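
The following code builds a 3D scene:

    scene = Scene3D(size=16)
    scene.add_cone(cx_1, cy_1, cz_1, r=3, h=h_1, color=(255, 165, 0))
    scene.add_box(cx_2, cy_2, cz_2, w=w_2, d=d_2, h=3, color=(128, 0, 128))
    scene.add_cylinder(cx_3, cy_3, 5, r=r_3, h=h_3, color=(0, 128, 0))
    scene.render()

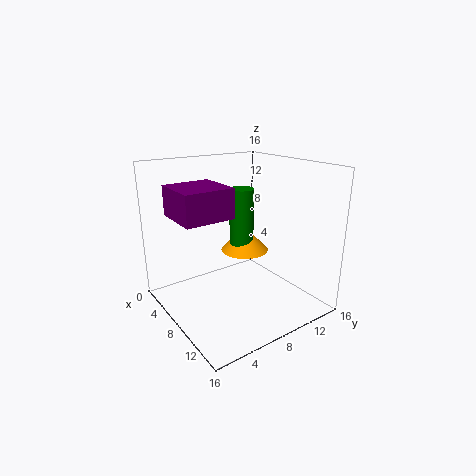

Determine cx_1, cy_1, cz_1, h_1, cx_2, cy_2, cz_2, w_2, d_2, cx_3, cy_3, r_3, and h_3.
cx_1 = 4.5, cy_1 = 11.5, cz_1 = 4.5, h_1 = 3, cx_2 = 6, cy_2 = 0.5, cz_2 = 11.5, w_2 = 5, d_2 = 5, cx_3 = 4.5, cy_3 = 11, r_3 = 1.5, h_3 = 7.5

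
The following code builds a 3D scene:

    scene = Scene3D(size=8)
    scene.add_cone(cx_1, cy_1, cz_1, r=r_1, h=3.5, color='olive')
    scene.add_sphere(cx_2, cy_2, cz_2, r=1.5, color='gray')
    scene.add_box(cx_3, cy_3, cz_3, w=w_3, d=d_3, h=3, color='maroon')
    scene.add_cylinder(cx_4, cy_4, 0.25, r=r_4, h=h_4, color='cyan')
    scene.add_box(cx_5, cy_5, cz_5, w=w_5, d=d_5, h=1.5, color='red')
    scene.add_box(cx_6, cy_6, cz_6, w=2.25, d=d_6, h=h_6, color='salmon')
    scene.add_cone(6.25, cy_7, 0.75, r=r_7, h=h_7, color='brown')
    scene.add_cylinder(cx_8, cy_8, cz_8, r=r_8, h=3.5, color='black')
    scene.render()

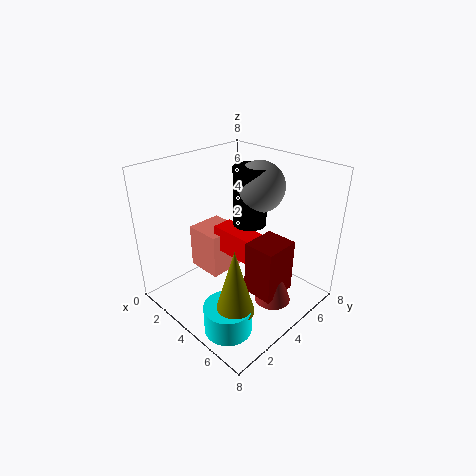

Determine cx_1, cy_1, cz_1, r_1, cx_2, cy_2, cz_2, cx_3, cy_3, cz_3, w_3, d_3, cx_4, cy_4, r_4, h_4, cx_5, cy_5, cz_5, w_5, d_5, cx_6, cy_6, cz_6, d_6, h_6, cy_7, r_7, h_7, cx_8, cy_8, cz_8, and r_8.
cx_1 = 6, cy_1 = 1.75, cz_1 = 1.5, r_1 = 1, cx_2 = 3.5, cy_2 = 6.25, cz_2 = 6.25, cx_3 = 5, cy_3 = 3.5, cz_3 = 1.25, w_3 = 1.75, d_3 = 2, cx_4 = 5.75, cy_4 = 1.5, r_4 = 1.25, h_4 = 1.5, cx_5 = 2, cy_5 = 4, cz_5 = 2.5, w_5 = 2.75, d_5 = 1.25, cx_6 = 0.25, cy_6 = 3.5, cz_6 = 0.75, d_6 = 2.25, h_6 = 2.75, cy_7 = 4.5, r_7 = 1, h_7 = 2.75, cx_8 = 3.25, cy_8 = 5.75, cz_8 = 4, r_8 = 1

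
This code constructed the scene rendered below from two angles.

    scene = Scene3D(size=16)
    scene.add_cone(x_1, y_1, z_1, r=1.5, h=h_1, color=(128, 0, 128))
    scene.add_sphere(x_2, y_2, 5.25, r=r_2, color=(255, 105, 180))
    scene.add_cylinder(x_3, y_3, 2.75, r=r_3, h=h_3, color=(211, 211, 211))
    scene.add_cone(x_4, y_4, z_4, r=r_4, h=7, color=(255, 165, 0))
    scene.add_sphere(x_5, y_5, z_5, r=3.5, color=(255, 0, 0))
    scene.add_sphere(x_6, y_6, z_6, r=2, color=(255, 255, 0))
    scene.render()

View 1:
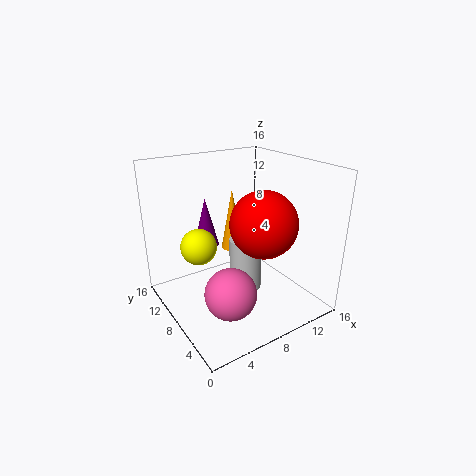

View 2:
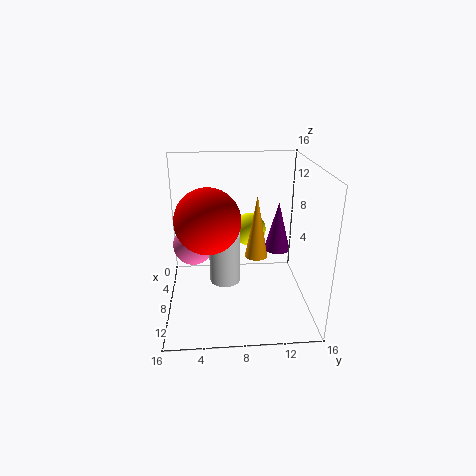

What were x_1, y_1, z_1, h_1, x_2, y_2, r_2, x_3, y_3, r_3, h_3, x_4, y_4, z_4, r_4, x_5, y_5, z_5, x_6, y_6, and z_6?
x_1 = 6.5, y_1 = 12.75, z_1 = 5.75, h_1 = 5.75, x_2 = 3.75, y_2 = 2.75, r_2 = 2.5, x_3 = 8, y_3 = 6.5, r_3 = 1.75, h_3 = 5.75, x_4 = 8.5, y_4 = 10, z_4 = 6, r_4 = 1.25, x_5 = 9, y_5 = 4.75, z_5 = 10.5, x_6 = 4, y_6 = 9.75, z_6 = 7.25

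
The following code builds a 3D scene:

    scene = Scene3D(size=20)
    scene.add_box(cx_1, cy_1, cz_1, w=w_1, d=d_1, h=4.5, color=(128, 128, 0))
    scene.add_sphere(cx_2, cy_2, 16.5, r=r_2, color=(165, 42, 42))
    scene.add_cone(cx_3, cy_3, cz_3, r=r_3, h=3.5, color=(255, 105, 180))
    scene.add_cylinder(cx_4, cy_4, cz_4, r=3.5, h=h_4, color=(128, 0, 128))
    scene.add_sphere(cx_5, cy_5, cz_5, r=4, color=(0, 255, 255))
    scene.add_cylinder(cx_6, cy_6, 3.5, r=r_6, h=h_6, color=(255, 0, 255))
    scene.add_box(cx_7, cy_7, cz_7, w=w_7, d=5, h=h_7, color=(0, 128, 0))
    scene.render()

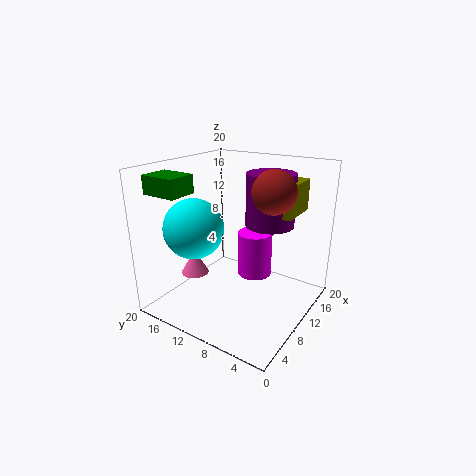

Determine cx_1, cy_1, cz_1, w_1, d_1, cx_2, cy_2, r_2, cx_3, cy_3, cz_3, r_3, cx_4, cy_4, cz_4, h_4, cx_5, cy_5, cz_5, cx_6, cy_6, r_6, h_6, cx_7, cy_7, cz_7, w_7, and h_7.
cx_1 = 12.5; cy_1 = 3.5; cz_1 = 13; w_1 = 6; d_1 = 3; cx_2 = 12.5; cy_2 = 6; r_2 = 3; cx_3 = 7.5; cy_3 = 16; cz_3 = 4; r_3 = 2; cx_4 = 14.5; cy_4 = 7.5; cz_4 = 11; h_4 = 7.5; cx_5 = 5.5; cy_5 = 14; cz_5 = 12; cx_6 = 13; cy_6 = 9; r_6 = 2.5; h_6 = 6.5; cx_7 = 2.5; cy_7 = 14.5; cz_7 = 16.5; w_7 = 4; h_7 = 2.5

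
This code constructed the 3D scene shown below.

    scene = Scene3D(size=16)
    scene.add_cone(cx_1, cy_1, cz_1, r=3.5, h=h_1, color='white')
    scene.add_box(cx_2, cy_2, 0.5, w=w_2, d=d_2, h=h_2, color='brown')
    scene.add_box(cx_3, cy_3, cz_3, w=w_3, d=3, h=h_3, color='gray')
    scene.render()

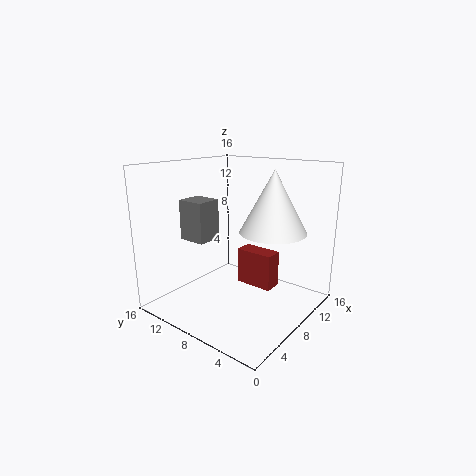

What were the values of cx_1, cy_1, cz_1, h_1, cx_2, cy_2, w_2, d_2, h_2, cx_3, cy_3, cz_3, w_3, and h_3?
cx_1 = 8.75
cy_1 = 4
cz_1 = 9.25
h_1 = 6.5
cx_2 = 11.5
cy_2 = 6
w_2 = 2.25
d_2 = 4.75
h_2 = 4.5
cx_3 = 3.5
cy_3 = 9.25
cz_3 = 8.25
w_3 = 2.75
h_3 = 4.25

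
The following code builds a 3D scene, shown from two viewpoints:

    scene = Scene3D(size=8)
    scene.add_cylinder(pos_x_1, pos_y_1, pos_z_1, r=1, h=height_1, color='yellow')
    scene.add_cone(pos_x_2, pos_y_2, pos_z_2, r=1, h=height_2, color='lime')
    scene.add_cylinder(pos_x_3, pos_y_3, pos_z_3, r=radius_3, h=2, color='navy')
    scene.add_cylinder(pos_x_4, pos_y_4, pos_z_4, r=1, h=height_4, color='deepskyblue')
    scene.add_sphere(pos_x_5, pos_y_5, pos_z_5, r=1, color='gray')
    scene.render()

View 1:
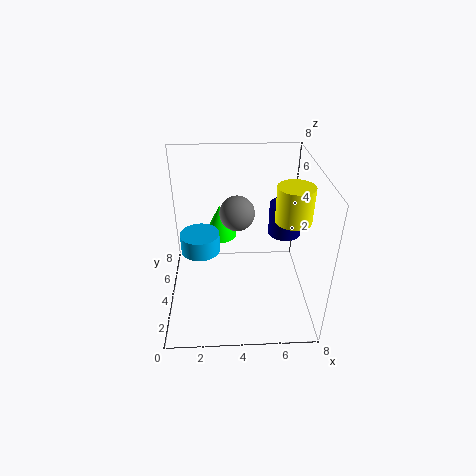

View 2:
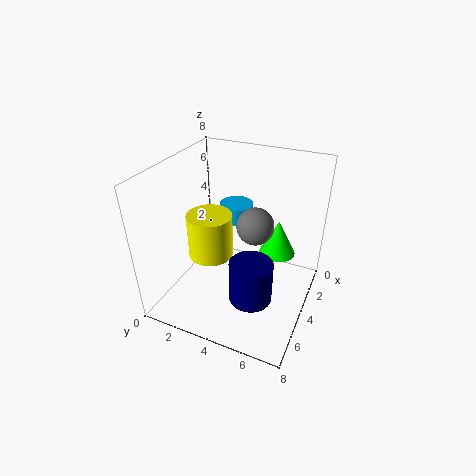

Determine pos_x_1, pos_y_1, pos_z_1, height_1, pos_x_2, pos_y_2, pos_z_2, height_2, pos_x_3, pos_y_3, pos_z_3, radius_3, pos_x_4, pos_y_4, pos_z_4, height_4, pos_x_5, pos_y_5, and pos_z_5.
pos_x_1 = 7
pos_y_1 = 4
pos_z_1 = 5
height_1 = 2
pos_x_2 = 3
pos_y_2 = 6
pos_z_2 = 3
height_2 = 2
pos_x_3 = 7
pos_y_3 = 6
pos_z_3 = 3
radius_3 = 1
pos_x_4 = 2
pos_y_4 = 3
pos_z_4 = 4
height_4 = 1
pos_x_5 = 4
pos_y_5 = 5
pos_z_5 = 5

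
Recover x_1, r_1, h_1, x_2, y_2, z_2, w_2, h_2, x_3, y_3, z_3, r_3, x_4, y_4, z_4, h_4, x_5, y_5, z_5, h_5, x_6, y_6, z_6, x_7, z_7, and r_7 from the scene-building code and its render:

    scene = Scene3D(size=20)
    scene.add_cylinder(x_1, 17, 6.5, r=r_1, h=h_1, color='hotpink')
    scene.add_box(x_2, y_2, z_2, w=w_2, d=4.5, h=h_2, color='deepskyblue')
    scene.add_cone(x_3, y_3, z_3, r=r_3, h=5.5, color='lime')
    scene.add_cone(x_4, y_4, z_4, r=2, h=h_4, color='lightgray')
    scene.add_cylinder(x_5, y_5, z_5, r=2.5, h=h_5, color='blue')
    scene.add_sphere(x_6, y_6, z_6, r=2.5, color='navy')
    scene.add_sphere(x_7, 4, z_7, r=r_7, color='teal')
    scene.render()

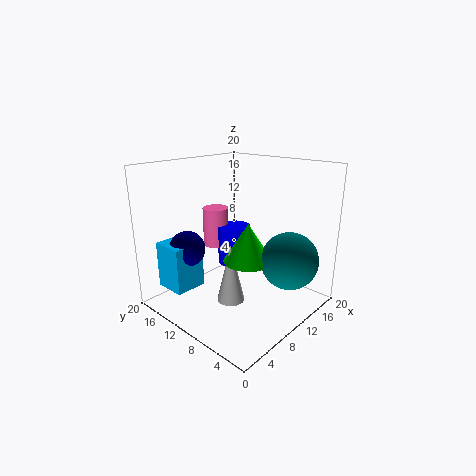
x_1 = 12.5, r_1 = 2, h_1 = 6, x_2 = 2, y_2 = 13.5, z_2 = 3, w_2 = 4.5, h_2 = 6.5, x_3 = 11, y_3 = 9, z_3 = 6.5, r_3 = 3.5, x_4 = 9, y_4 = 10.5, z_4 = 0.5, h_4 = 8.5, x_5 = 13.5, y_5 = 14, z_5 = 4, h_5 = 6, x_6 = 5, y_6 = 15, z_6 = 8.5, x_7 = 14, z_7 = 7, r_7 = 4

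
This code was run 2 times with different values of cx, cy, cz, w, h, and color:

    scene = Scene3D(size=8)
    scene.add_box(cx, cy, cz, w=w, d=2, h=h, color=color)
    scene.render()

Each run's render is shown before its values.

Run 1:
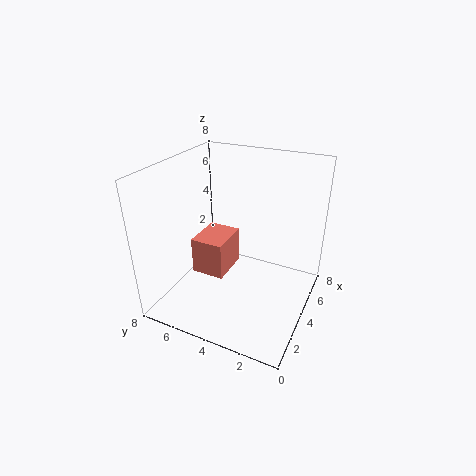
cx = 3.75, cy = 5, cz = 1, w = 2.5, h = 2.25, color = 'salmon'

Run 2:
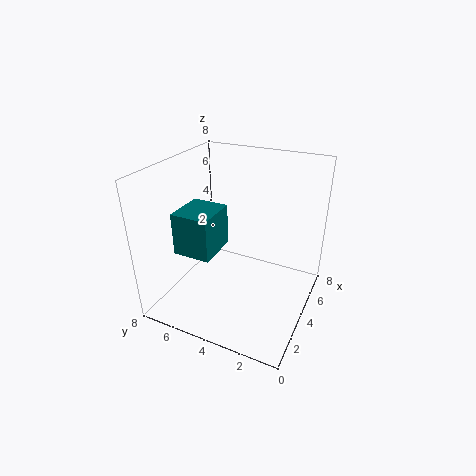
cx = 1.5, cy = 4.5, cz = 3.75, w = 2.25, h = 2.25, color = 'teal'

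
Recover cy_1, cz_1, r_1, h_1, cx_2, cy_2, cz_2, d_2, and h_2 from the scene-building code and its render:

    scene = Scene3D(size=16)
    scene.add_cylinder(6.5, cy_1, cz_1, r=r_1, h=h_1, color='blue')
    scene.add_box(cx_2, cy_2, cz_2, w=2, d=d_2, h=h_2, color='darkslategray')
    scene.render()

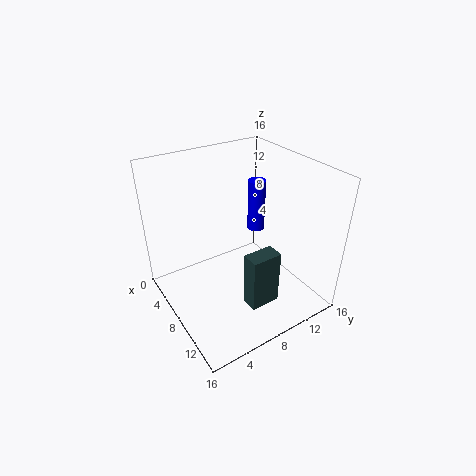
cy_1 = 11.5, cz_1 = 7.5, r_1 = 1, h_1 = 6, cx_2 = 10, cy_2 = 7.5, cz_2 = 0.5, d_2 = 3.5, h_2 = 6.5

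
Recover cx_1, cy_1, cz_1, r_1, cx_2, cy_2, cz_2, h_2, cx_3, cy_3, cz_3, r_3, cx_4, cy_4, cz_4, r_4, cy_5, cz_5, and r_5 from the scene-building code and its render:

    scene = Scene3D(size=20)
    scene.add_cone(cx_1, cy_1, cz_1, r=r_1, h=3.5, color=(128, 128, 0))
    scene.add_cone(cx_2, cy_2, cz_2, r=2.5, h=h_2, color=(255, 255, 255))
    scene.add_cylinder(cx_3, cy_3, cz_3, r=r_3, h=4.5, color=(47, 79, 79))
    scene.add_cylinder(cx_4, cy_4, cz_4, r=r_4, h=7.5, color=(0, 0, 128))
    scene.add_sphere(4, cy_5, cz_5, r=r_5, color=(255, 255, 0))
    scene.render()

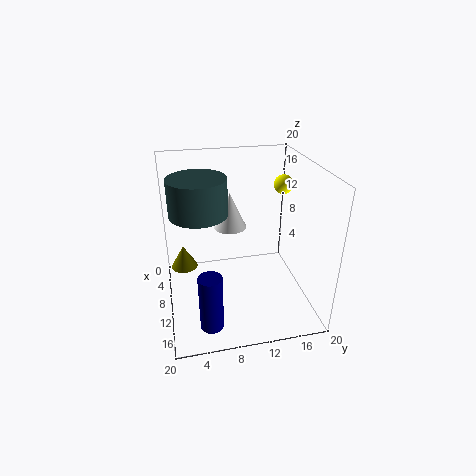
cx_1 = 5.5, cy_1 = 2.5, cz_1 = 3.5, r_1 = 2, cx_2 = 4.5, cy_2 = 10, cz_2 = 9, h_2 = 5.5, cx_3 = 13, cy_3 = 4.5, cz_3 = 15.5, r_3 = 3.5, cx_4 = 17, cy_4 = 5, cz_4 = 1.5, r_4 = 1.5, cy_5 = 18.5, cz_5 = 15, r_5 = 1.5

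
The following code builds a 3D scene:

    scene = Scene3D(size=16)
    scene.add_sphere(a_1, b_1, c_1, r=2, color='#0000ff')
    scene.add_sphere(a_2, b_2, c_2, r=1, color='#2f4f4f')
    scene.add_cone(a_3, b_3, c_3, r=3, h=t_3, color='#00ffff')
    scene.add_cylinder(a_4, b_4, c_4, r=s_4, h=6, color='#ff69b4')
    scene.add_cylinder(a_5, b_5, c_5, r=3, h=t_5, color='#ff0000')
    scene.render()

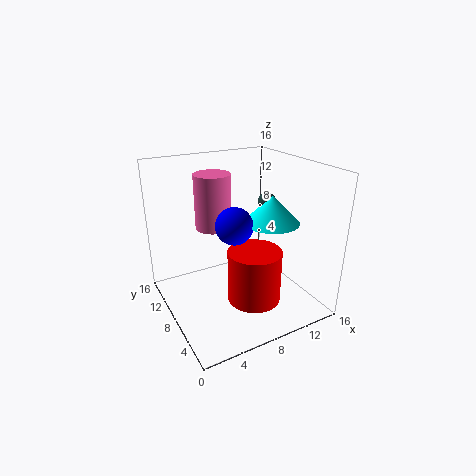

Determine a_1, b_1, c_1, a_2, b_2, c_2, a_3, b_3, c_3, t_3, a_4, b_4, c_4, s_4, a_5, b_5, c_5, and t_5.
a_1 = 7
b_1 = 7
c_1 = 10
a_2 = 11
b_2 = 7
c_2 = 12
a_3 = 11
b_3 = 6
c_3 = 10
t_3 = 3
a_4 = 6
b_4 = 10
c_4 = 9
s_4 = 2
a_5 = 9
b_5 = 6
c_5 = 1
t_5 = 6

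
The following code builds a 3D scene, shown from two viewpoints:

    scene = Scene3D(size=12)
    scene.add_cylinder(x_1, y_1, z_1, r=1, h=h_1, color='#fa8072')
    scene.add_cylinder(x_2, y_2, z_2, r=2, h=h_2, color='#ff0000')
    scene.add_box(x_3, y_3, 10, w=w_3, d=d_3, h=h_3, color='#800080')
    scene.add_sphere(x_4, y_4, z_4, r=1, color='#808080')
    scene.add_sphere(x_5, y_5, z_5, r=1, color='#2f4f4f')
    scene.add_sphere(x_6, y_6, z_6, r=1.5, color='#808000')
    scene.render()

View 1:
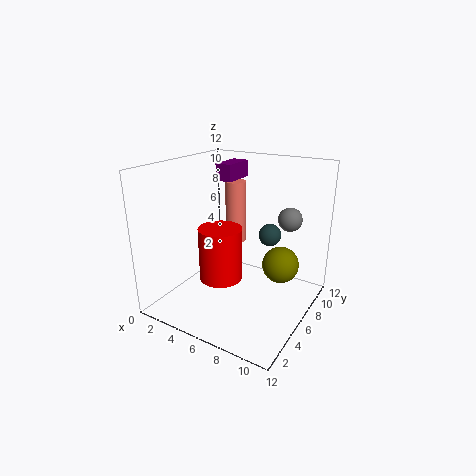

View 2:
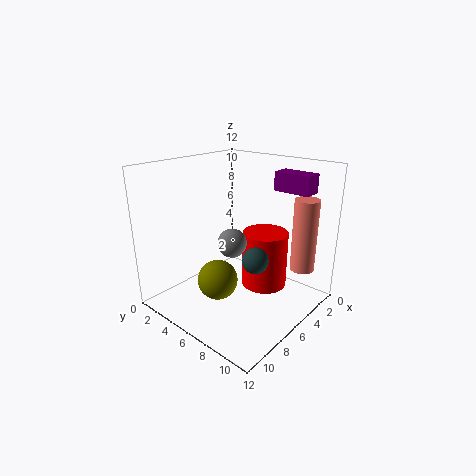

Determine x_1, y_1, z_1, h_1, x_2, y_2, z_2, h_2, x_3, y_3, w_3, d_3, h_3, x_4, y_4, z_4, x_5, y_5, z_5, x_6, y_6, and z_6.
x_1 = 3
y_1 = 10.5
z_1 = 3.5
h_1 = 6
x_2 = 3.5
y_2 = 7
z_2 = 1
h_2 = 5
x_3 = 2.5
y_3 = 8
w_3 = 1.5
d_3 = 3
h_3 = 1.5
x_4 = 9.5
y_4 = 8.5
z_4 = 7.5
x_5 = 7.5
y_5 = 9
z_5 = 5.5
x_6 = 9.5
y_6 = 7
z_6 = 4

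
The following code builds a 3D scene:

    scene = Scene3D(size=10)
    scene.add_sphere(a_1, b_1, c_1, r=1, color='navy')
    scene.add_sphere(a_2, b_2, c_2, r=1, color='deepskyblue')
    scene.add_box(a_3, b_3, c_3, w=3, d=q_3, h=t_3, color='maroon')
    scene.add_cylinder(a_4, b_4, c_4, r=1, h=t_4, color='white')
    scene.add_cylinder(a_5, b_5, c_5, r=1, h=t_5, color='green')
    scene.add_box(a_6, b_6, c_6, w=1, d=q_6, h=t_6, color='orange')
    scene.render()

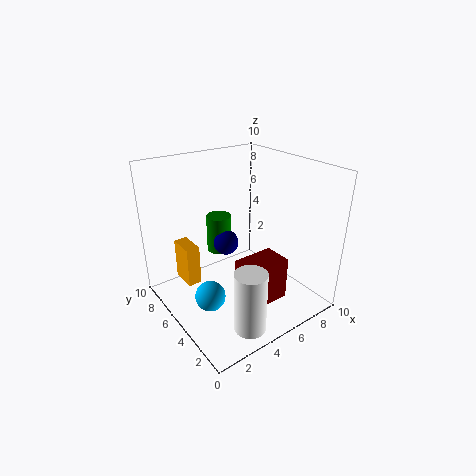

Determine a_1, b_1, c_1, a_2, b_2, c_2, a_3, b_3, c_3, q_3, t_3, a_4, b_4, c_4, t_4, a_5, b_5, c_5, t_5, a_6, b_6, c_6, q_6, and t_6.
a_1 = 6; b_1 = 8; c_1 = 3; a_2 = 2; b_2 = 4; c_2 = 2; a_3 = 4; b_3 = 2; c_3 = 1; q_3 = 2; t_3 = 3; a_4 = 3; b_4 = 1; c_4 = 1; t_4 = 4; a_5 = 6; b_5 = 9; c_5 = 2; t_5 = 3; a_6 = 2; b_6 = 7; c_6 = 1; q_6 = 2; t_6 = 3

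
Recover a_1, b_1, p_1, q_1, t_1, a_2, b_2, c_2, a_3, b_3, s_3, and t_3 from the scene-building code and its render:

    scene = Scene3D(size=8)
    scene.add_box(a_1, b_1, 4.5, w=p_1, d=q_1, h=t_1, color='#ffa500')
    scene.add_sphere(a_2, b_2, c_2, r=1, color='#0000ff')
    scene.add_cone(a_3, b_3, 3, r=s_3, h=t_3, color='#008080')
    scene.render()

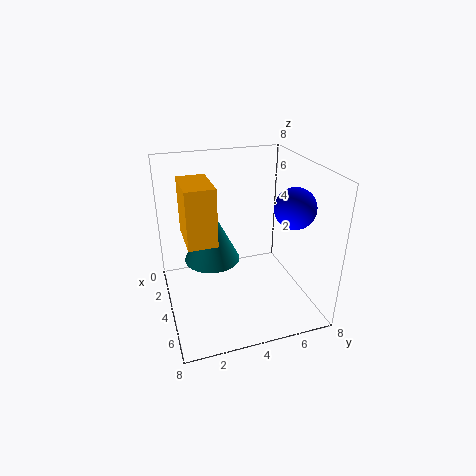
a_1 = 3, b_1 = 1, p_1 = 2.5, q_1 = 1.5, t_1 = 3, a_2 = 6.5, b_2 = 6, c_2 = 6.5, a_3 = 4, b_3 = 2.5, s_3 = 1.5, t_3 = 3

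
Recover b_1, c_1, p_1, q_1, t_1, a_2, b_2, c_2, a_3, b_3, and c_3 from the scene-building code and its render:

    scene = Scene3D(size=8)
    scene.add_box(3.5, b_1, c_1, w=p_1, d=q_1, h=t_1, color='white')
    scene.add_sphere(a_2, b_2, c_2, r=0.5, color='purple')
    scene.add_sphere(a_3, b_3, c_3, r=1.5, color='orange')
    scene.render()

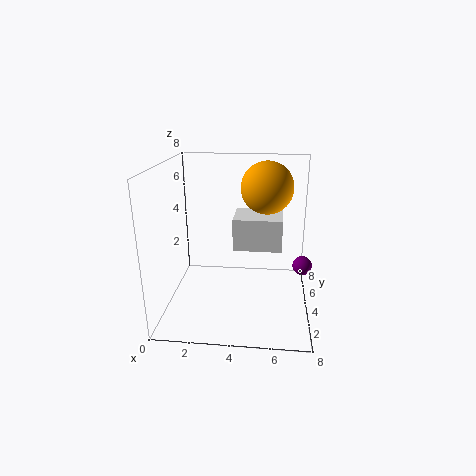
b_1 = 5.5; c_1 = 2.5; p_1 = 3; q_1 = 2.5; t_1 = 2; a_2 = 7.5; b_2 = 3; c_2 = 3; a_3 = 5.5; b_3 = 5.5; c_3 = 6.5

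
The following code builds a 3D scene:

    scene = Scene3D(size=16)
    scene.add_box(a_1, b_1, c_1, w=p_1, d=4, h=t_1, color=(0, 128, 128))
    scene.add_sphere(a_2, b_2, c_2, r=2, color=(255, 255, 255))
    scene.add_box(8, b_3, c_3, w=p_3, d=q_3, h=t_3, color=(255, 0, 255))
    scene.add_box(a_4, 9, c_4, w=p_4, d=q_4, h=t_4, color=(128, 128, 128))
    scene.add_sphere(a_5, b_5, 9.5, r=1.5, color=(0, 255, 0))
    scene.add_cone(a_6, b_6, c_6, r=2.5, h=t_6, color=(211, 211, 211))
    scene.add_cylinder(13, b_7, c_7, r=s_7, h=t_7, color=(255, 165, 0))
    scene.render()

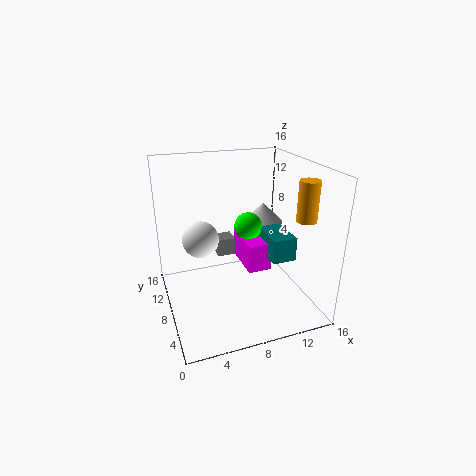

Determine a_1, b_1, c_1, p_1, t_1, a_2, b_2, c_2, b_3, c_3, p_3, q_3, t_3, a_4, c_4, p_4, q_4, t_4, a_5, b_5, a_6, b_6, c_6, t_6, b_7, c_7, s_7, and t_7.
a_1 = 10, b_1 = 3, c_1 = 7, p_1 = 2.5, t_1 = 2.5, a_2 = 4, b_2 = 9, c_2 = 8, b_3 = 4.5, c_3 = 5.5, p_3 = 2.5, q_3 = 5, t_3 = 3, a_4 = 6, c_4 = 5.5, p_4 = 2, q_4 = 2, t_4 = 2, a_5 = 9, b_5 = 7.5, a_6 = 13, b_6 = 12.5, c_6 = 7.5, t_6 = 2.5, b_7 = 2.5, c_7 = 11.5, s_7 = 1, t_7 = 4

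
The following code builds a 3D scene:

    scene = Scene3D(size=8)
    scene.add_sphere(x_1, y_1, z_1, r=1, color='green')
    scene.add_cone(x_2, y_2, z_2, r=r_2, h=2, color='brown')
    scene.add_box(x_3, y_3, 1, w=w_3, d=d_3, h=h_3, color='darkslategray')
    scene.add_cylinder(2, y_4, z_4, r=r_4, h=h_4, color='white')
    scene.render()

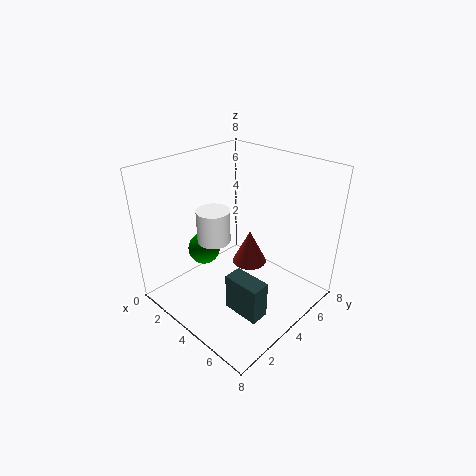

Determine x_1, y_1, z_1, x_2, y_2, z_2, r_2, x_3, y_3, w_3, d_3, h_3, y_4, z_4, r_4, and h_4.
x_1 = 1, y_1 = 4, z_1 = 2, x_2 = 4, y_2 = 5, z_2 = 2, r_2 = 1, x_3 = 5, y_3 = 2, w_3 = 2, d_3 = 1, h_3 = 2, y_4 = 4, z_4 = 3, r_4 = 1, h_4 = 2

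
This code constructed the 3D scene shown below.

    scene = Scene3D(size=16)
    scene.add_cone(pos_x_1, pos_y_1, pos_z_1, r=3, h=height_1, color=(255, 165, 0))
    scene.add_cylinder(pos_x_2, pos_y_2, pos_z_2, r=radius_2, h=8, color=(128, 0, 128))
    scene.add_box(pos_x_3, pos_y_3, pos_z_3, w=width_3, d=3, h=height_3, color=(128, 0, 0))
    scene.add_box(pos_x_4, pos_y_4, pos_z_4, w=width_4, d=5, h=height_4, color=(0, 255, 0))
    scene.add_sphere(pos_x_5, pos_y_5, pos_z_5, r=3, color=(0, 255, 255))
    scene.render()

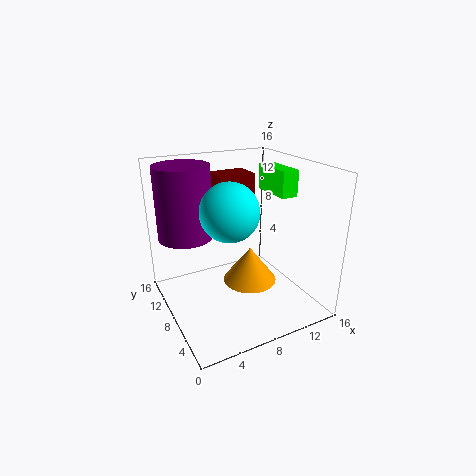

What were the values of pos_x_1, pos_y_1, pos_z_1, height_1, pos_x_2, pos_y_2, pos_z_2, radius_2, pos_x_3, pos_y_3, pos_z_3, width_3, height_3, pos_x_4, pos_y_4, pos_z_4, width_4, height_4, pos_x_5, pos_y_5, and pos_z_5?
pos_x_1 = 9, pos_y_1 = 7, pos_z_1 = 3, height_1 = 4, pos_x_2 = 3, pos_y_2 = 11, pos_z_2 = 8, radius_2 = 3, pos_x_3 = 6, pos_y_3 = 8, pos_z_3 = 12, width_3 = 4, height_3 = 3, pos_x_4 = 13, pos_y_4 = 7, pos_z_4 = 12, width_4 = 2, height_4 = 3, pos_x_5 = 6, pos_y_5 = 6, pos_z_5 = 12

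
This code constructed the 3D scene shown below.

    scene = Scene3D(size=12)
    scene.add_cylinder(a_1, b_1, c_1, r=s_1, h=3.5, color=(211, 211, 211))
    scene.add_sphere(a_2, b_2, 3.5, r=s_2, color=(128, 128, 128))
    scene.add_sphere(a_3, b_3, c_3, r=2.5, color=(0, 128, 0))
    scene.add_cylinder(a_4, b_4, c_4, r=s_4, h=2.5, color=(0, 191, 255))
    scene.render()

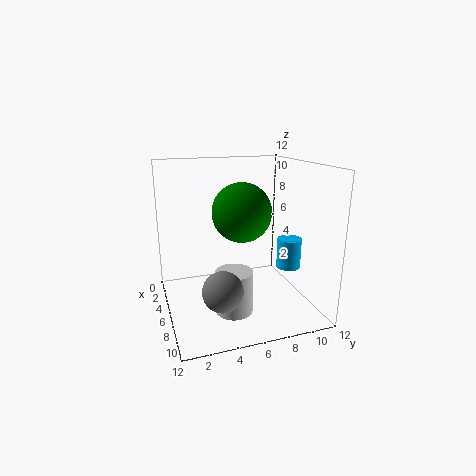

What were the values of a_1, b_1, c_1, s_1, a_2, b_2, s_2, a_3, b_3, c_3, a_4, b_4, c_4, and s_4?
a_1 = 8
b_1 = 5
c_1 = 0.5
s_1 = 1.5
a_2 = 10
b_2 = 3.5
s_2 = 1.5
a_3 = 5.5
b_3 = 6.5
c_3 = 8
a_4 = 7.5
b_4 = 10
c_4 = 3.5
s_4 = 1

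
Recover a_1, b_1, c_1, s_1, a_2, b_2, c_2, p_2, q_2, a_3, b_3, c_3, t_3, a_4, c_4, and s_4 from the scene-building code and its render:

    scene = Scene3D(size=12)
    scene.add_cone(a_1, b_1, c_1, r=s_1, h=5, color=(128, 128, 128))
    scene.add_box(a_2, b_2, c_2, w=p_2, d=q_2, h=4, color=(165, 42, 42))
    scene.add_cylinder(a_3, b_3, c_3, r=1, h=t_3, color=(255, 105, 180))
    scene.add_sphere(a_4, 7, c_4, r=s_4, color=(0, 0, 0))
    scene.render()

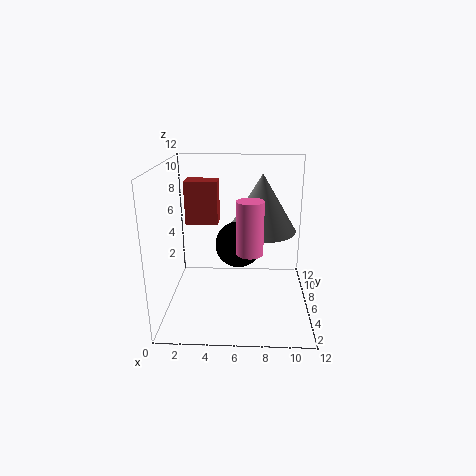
a_1 = 8, b_1 = 8, c_1 = 6, s_1 = 3, a_2 = 1, b_2 = 9, c_2 = 6, p_2 = 3, q_2 = 2, a_3 = 7, b_3 = 3, c_3 = 6, t_3 = 4, a_4 = 6, c_4 = 5, s_4 = 2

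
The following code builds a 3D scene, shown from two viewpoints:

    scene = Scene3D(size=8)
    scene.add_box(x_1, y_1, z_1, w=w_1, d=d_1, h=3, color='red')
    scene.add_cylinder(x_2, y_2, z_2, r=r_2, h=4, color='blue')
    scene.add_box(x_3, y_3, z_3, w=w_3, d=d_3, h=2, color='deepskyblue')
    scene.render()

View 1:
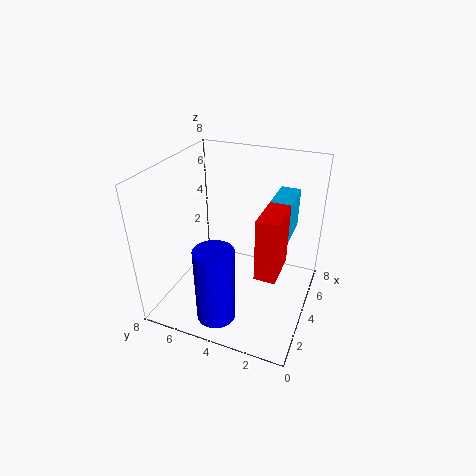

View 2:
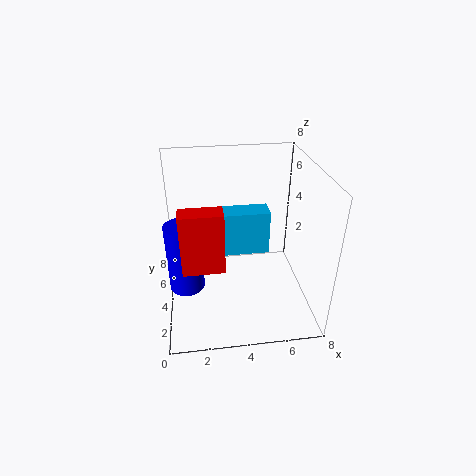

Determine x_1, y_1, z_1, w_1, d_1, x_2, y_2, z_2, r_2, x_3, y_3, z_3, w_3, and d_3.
x_1 = 1; y_1 = 1; z_1 = 4; w_1 = 2; d_1 = 1; x_2 = 1; y_2 = 4; z_2 = 1; r_2 = 1; x_3 = 3; y_3 = 1; z_3 = 5; w_3 = 2; d_3 = 1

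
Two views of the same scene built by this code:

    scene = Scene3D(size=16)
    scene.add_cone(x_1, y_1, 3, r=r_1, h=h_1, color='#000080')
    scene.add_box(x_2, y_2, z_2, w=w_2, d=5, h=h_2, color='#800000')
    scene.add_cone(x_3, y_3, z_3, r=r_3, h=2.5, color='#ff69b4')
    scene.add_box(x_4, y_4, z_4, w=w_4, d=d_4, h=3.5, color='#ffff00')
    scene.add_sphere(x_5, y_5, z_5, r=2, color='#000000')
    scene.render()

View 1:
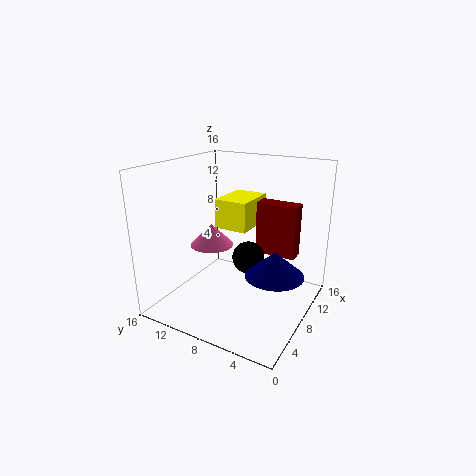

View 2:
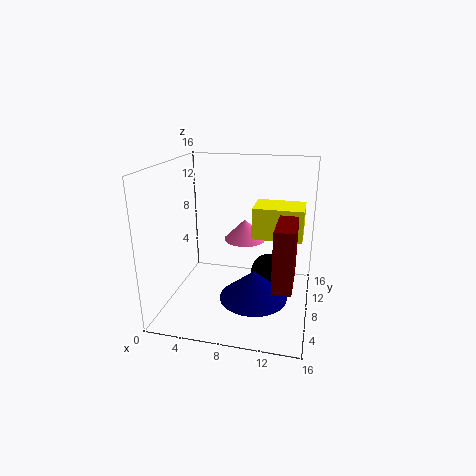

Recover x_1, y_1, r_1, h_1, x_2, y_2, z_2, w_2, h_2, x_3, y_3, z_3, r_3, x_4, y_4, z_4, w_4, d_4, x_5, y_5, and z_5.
x_1 = 10.5, y_1 = 4.5, r_1 = 3.5, h_1 = 3, x_2 = 12.5, y_2 = 3, z_2 = 4.5, w_2 = 2, h_2 = 6.5, x_3 = 8, y_3 = 11.5, z_3 = 6.5, r_3 = 2.5, x_4 = 9.5, y_4 = 8, z_4 = 8, w_4 = 5.5, d_4 = 4, x_5 = 11.5, y_5 = 8.5, z_5 = 4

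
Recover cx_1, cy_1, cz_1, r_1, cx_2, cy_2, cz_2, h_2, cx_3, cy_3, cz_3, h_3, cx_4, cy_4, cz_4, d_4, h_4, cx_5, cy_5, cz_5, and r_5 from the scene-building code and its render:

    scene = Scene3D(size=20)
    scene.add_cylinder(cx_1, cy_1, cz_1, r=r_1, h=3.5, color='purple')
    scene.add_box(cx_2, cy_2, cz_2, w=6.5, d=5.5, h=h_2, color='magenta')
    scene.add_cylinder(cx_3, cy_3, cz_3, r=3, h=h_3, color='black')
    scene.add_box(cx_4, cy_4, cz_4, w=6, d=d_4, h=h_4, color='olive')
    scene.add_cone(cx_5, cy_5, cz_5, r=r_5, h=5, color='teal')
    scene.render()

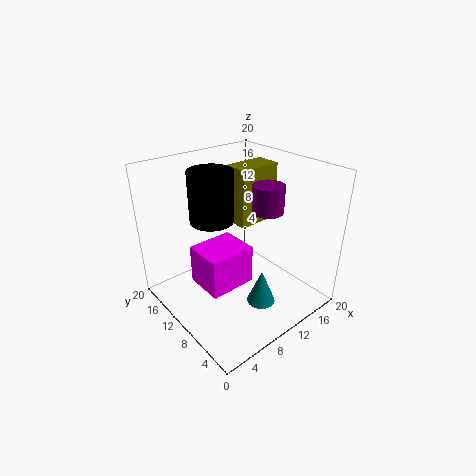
cx_1 = 11.5, cy_1 = 6, cz_1 = 15, r_1 = 2, cx_2 = 4, cy_2 = 7.5, cz_2 = 4, h_2 = 5.5, cx_3 = 7.5, cy_3 = 12.5, cz_3 = 12.5, h_3 = 7, cx_4 = 10.5, cy_4 = 9.5, cz_4 = 11.5, d_4 = 3.5, h_4 = 8, cx_5 = 11, cy_5 = 6, cz_5 = 1, r_5 = 2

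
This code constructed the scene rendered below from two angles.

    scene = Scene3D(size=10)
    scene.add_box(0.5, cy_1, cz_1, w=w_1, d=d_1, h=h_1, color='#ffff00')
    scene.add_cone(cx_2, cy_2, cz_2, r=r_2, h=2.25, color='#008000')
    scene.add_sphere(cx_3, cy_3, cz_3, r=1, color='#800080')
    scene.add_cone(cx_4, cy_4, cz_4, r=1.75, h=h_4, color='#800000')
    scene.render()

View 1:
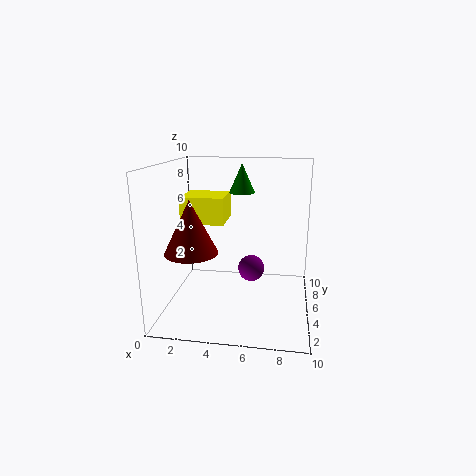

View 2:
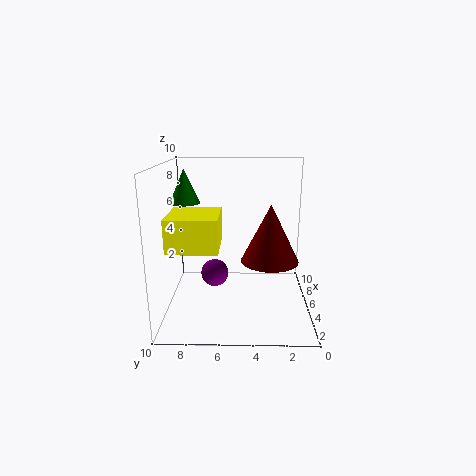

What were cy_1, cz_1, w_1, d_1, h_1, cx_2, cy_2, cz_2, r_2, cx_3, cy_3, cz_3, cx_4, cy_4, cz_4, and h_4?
cy_1 = 6; cz_1 = 5.5; w_1 = 3.25; d_1 = 3; h_1 = 2; cx_2 = 4.75; cy_2 = 8.5; cz_2 = 7.5; r_2 = 1; cx_3 = 5.75; cy_3 = 6.75; cz_3 = 2; cx_4 = 2.25; cy_4 = 3; cz_4 = 4.5; h_4 = 3.5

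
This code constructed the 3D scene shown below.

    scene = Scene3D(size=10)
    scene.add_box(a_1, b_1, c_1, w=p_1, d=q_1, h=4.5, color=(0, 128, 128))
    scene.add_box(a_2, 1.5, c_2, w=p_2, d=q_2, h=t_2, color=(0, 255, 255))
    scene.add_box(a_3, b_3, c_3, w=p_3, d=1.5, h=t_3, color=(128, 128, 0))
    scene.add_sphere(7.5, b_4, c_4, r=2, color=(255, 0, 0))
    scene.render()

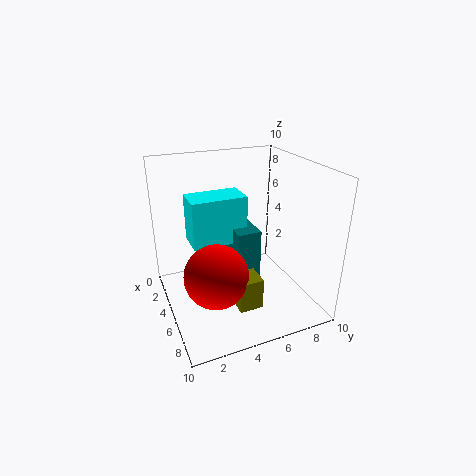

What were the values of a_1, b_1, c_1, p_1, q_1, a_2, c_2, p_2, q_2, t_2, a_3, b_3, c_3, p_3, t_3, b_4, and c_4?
a_1 = 5
b_1 = 4
c_1 = 2
p_1 = 2.5
q_1 = 1.5
a_2 = 4.5
c_2 = 5.5
p_2 = 2
q_2 = 3.5
t_2 = 3
a_3 = 7
b_3 = 3.5
c_3 = 2
p_3 = 2
t_3 = 2
b_4 = 2.5
c_4 = 4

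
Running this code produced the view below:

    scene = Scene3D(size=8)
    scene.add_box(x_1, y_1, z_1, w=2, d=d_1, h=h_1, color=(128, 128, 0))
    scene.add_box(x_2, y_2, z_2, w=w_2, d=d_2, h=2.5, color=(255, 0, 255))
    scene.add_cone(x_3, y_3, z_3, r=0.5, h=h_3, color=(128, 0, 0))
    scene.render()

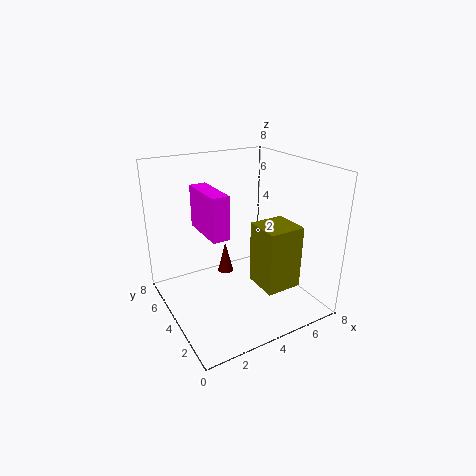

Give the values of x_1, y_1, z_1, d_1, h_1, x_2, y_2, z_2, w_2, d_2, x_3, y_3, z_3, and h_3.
x_1 = 4.5, y_1 = 1.5, z_1 = 1.5, d_1 = 2, h_1 = 3.5, x_2 = 2.5, y_2 = 4, z_2 = 4, w_2 = 1, d_2 = 3, x_3 = 4.5, y_3 = 6.5, z_3 = 0.5, h_3 = 2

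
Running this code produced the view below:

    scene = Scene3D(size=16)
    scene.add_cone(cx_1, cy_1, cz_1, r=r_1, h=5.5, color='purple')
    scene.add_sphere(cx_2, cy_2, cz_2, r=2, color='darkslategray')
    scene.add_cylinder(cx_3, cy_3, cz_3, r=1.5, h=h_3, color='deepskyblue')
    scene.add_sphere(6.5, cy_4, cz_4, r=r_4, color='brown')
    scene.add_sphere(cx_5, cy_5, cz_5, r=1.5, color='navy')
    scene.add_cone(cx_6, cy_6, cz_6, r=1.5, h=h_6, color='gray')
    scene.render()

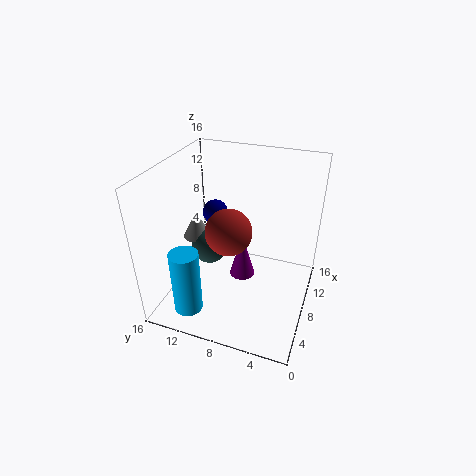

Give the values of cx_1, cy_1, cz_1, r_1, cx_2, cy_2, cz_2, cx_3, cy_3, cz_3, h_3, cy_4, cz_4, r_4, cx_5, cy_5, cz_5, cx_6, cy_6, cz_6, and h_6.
cx_1 = 9.5; cy_1 = 8; cz_1 = 2; r_1 = 1.5; cx_2 = 7; cy_2 = 11; cz_2 = 7; cx_3 = 2; cy_3 = 11.5; cz_3 = 2; h_3 = 7; cy_4 = 8.5; cz_4 = 9.5; r_4 = 2.5; cx_5 = 11; cy_5 = 12; cz_5 = 9; cx_6 = 7; cy_6 = 12.5; cz_6 = 8; h_6 = 3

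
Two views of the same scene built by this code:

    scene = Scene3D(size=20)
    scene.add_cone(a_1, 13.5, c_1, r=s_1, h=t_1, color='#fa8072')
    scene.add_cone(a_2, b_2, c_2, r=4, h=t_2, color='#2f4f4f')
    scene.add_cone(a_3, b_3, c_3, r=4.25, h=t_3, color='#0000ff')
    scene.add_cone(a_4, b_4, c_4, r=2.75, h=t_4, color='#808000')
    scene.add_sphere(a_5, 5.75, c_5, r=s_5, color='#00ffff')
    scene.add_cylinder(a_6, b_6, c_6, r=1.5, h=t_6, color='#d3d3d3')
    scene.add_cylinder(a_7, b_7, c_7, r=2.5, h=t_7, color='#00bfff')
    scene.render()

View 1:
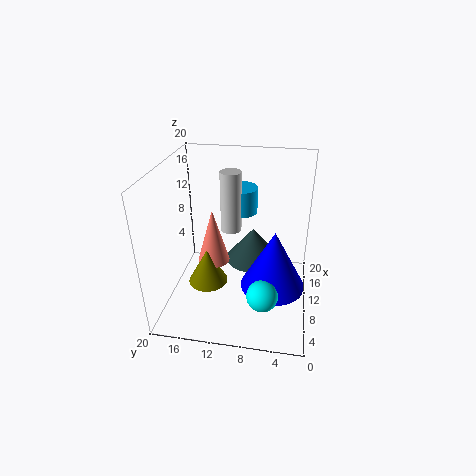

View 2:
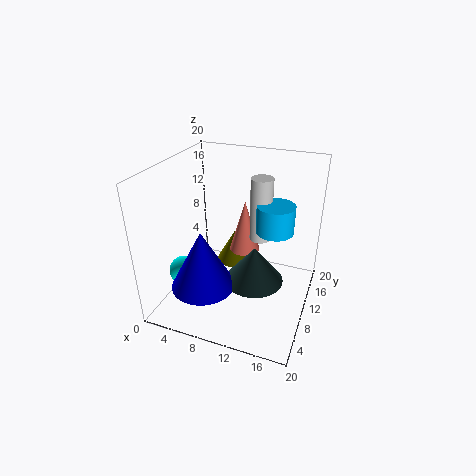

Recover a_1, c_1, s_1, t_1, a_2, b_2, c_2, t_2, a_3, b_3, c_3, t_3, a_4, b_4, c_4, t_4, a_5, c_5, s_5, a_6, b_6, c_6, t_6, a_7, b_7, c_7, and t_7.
a_1 = 9.75
c_1 = 6.25
s_1 = 2.25
t_1 = 7.75
a_2 = 13
b_2 = 8.25
c_2 = 5
t_2 = 5
a_3 = 7
b_3 = 4.75
c_3 = 5
t_3 = 8
a_4 = 8
b_4 = 14
c_4 = 3.75
t_4 = 5
a_5 = 3.5
c_5 = 5.75
s_5 = 2
a_6 = 12.75
b_6 = 11.5
c_6 = 9.75
t_6 = 8.75
a_7 = 15
b_7 = 10.5
c_7 = 11.75
t_7 = 3.75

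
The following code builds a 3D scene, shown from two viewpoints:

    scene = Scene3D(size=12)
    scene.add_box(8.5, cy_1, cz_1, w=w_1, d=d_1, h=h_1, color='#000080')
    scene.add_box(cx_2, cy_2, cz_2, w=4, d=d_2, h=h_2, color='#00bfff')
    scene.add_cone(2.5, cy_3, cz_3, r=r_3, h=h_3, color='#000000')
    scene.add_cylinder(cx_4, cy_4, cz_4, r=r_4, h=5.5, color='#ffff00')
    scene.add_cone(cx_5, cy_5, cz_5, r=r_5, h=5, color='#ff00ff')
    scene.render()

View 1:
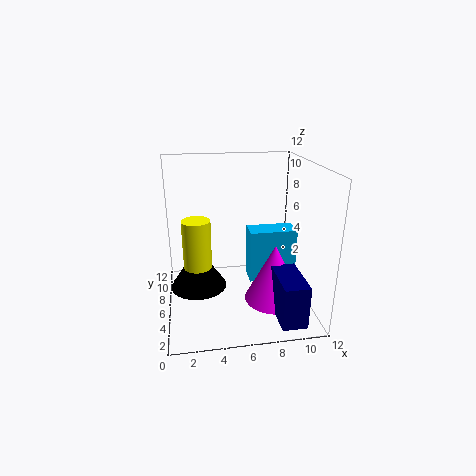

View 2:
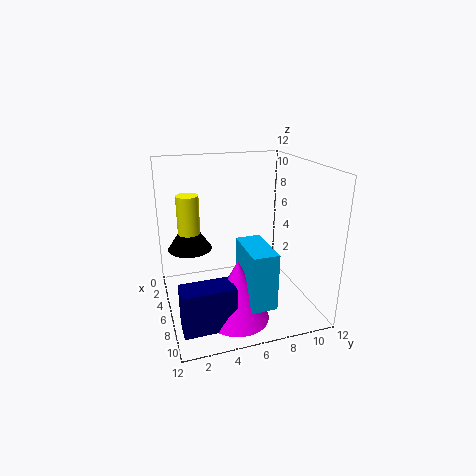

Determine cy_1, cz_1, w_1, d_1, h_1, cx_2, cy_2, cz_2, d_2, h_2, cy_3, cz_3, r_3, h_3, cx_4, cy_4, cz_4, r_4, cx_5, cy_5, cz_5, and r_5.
cy_1 = 0.5; cz_1 = 0.5; w_1 = 2; d_1 = 4; h_1 = 3.5; cx_2 = 7; cy_2 = 5.5; cz_2 = 2; d_2 = 2; h_2 = 4.5; cy_3 = 2.5; cz_3 = 4; r_3 = 2; h_3 = 3; cx_4 = 2.5; cy_4 = 2.5; cz_4 = 3.5; r_4 = 1; cx_5 = 9; cy_5 = 5; cz_5 = 0.5; r_5 = 2.5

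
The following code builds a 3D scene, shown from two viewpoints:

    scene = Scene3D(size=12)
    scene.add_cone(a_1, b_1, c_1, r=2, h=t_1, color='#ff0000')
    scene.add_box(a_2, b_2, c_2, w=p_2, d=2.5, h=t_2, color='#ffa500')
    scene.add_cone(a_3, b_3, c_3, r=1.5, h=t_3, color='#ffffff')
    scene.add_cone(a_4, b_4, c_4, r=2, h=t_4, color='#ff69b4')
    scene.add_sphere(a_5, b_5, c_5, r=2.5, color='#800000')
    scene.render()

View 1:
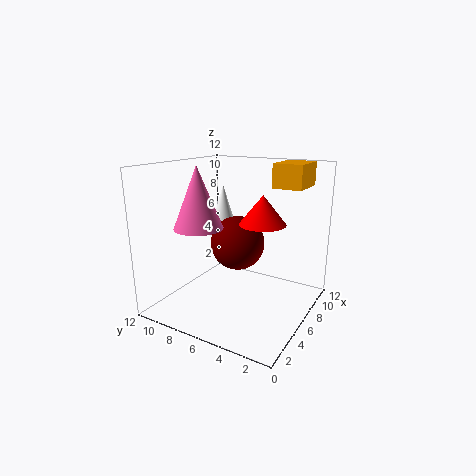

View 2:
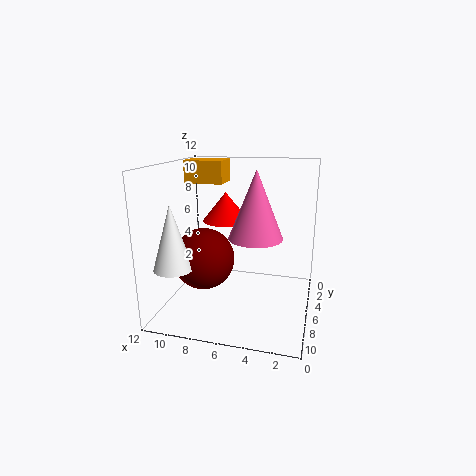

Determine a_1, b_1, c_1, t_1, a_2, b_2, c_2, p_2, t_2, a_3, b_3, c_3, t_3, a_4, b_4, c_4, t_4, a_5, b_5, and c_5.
a_1 = 7.5
b_1 = 4.5
c_1 = 7
t_1 = 2.5
a_2 = 8
b_2 = 1.5
c_2 = 10
p_2 = 3.5
t_2 = 2
a_3 = 10
b_3 = 10
c_3 = 4.5
t_3 = 5
a_4 = 4
b_4 = 8.5
c_4 = 7
t_4 = 5
a_5 = 8.5
b_5 = 7.5
c_5 = 4.5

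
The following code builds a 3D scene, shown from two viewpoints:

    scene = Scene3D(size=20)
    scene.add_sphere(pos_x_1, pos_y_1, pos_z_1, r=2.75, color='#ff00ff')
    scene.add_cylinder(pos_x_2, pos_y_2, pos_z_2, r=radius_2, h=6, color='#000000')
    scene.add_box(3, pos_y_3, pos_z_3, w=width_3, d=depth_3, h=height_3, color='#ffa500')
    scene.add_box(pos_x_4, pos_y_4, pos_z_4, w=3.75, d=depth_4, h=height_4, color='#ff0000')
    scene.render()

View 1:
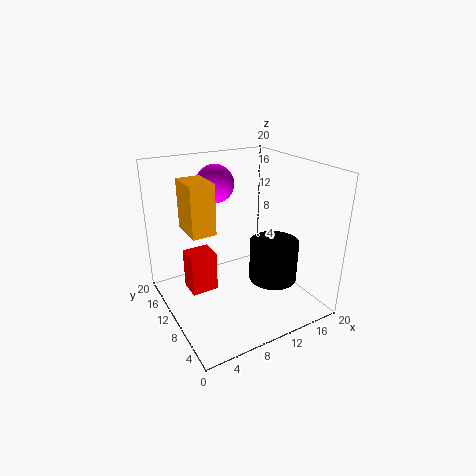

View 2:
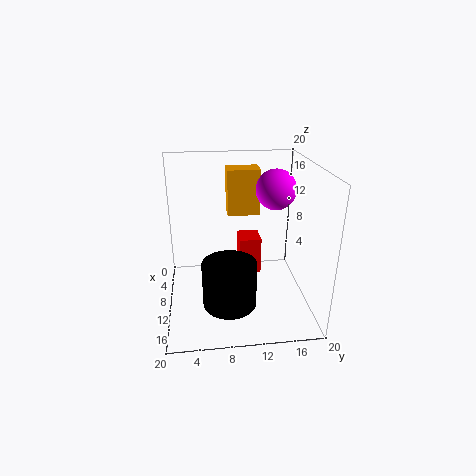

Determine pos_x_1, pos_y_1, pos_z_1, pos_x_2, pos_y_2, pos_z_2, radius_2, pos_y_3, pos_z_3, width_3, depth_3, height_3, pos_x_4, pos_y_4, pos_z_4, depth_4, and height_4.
pos_x_1 = 9.25, pos_y_1 = 15.25, pos_z_1 = 16.5, pos_x_2 = 15, pos_y_2 = 8.25, pos_z_2 = 3, radius_2 = 3.5, pos_y_3 = 9, pos_z_3 = 11.75, width_3 = 3.25, depth_3 = 4.75, height_3 = 6.75, pos_x_4 = 3.25, pos_y_4 = 10.75, pos_z_4 = 2.25, depth_4 = 3.25, height_4 = 5.75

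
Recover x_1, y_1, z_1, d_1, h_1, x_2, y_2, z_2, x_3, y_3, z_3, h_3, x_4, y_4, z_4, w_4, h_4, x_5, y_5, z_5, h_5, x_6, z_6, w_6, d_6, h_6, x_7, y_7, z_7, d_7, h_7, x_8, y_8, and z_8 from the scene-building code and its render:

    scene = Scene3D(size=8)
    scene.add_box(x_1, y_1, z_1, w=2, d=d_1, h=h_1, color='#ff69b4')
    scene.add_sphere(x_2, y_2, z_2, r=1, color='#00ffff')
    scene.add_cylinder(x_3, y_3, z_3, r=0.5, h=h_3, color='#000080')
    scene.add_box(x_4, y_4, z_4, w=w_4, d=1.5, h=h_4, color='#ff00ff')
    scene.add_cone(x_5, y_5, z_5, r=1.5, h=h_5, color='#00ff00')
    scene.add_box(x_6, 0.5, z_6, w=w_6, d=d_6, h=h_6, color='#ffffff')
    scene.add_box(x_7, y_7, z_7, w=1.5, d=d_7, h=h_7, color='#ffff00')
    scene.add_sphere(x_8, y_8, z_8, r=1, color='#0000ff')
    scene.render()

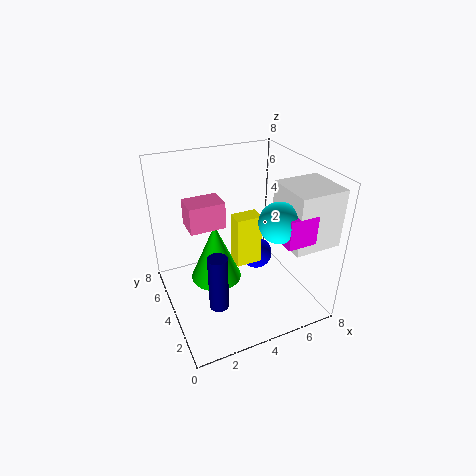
x_1 = 1.5
y_1 = 4.5
z_1 = 4.5
d_1 = 1.5
h_1 = 1.5
x_2 = 5
y_2 = 1.5
z_2 = 6
x_3 = 2
y_3 = 2
z_3 = 1.5
h_3 = 3
x_4 = 5
y_4 = 0.5
z_4 = 5
w_4 = 1.5
h_4 = 1.5
x_5 = 3
y_5 = 5
z_5 = 1
h_5 = 3.5
x_6 = 5.5
z_6 = 4.5
w_6 = 2.5
d_6 = 2.5
h_6 = 3
x_7 = 4
y_7 = 4
z_7 = 2
d_7 = 1
h_7 = 3
x_8 = 6
y_8 = 5.5
z_8 = 1.5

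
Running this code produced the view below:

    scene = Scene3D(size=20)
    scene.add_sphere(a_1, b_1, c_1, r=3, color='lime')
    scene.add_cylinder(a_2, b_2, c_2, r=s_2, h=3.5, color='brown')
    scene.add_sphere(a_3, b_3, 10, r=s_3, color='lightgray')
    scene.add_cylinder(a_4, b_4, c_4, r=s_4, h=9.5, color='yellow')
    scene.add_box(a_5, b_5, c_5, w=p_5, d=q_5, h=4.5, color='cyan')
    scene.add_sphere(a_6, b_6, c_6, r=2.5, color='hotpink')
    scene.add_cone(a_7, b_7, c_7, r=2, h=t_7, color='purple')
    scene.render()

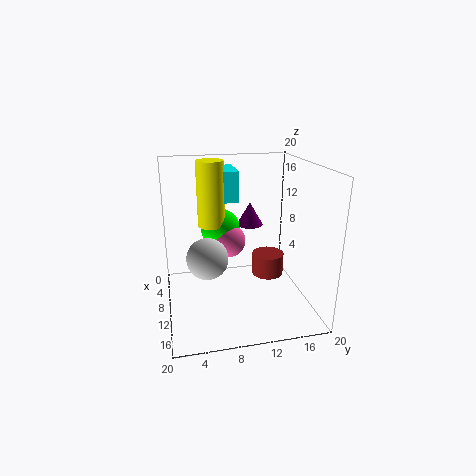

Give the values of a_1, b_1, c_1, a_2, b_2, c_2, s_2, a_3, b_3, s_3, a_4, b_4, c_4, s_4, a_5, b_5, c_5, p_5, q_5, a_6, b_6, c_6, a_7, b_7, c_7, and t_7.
a_1 = 4.5; b_1 = 8.5; c_1 = 9.5; a_2 = 5.5; b_2 = 16; c_2 = 1.5; s_2 = 2.5; a_3 = 15.5; b_3 = 5; s_3 = 2.5; a_4 = 5.5; b_4 = 7; c_4 = 10.5; s_4 = 2; a_5 = 0.5; b_5 = 5.5; c_5 = 14; p_5 = 6; q_5 = 5.5; a_6 = 6; b_6 = 9.5; c_6 = 8; a_7 = 5; b_7 = 13; c_7 = 10; t_7 = 3.5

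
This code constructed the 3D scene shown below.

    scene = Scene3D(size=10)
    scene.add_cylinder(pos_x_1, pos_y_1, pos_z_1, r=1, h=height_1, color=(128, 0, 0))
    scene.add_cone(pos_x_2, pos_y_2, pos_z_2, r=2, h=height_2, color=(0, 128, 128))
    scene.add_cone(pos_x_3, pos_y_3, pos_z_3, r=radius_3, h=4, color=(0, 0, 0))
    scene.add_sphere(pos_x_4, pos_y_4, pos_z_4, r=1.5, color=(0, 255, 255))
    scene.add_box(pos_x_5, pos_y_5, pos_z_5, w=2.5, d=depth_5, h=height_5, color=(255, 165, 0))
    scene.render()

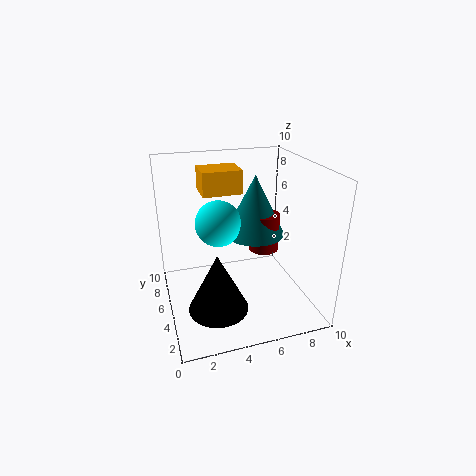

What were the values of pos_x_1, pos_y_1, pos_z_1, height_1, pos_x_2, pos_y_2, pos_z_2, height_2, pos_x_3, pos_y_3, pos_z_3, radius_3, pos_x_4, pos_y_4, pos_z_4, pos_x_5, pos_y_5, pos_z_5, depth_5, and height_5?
pos_x_1 = 6.5; pos_y_1 = 4; pos_z_1 = 4.5; height_1 = 2.5; pos_x_2 = 6; pos_y_2 = 4.5; pos_z_2 = 5.5; height_2 = 4; pos_x_3 = 3; pos_y_3 = 3; pos_z_3 = 1; radius_3 = 2; pos_x_4 = 3.5; pos_y_4 = 4.5; pos_z_4 = 6.5; pos_x_5 = 2.5; pos_y_5 = 4; pos_z_5 = 8.5; depth_5 = 2; height_5 = 1.5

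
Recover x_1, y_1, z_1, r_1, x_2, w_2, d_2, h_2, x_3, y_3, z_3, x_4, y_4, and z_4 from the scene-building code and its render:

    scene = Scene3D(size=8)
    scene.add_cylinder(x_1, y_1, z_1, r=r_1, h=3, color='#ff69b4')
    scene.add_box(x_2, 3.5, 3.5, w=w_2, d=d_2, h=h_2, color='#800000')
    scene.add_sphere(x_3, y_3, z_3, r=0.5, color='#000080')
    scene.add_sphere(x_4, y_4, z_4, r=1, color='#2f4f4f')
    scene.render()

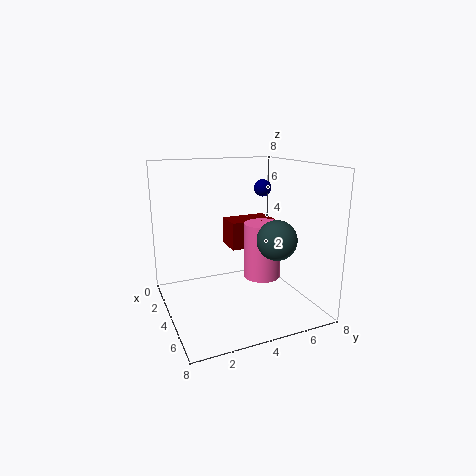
x_1 = 5
y_1 = 5
z_1 = 2
r_1 = 1
x_2 = 3
w_2 = 1.5
d_2 = 2.5
h_2 = 1.5
x_3 = 3
y_3 = 6
z_3 = 6.5
x_4 = 6.5
y_4 = 5
z_4 = 4.5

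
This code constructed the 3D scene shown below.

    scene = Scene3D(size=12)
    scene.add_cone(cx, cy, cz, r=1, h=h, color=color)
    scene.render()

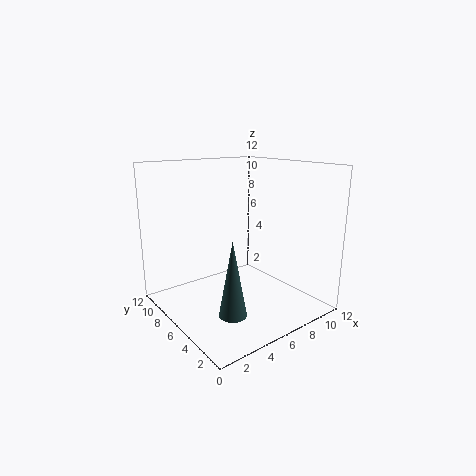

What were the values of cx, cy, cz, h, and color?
cx = 2.5
cy = 2
cz = 2
h = 5.5
color = 'darkslategray'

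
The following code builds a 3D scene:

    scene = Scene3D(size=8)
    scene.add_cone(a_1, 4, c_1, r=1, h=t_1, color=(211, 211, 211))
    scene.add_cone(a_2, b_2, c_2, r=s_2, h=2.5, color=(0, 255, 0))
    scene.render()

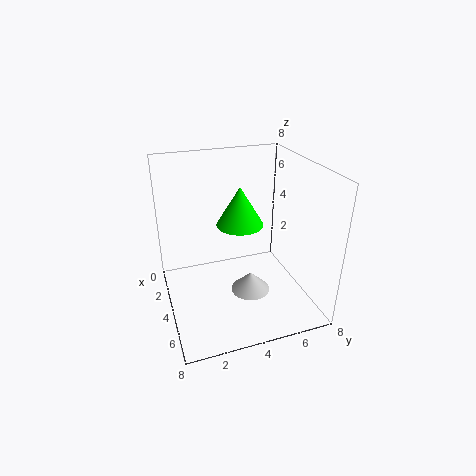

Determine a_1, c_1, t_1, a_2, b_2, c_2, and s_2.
a_1 = 6, c_1 = 2, t_1 = 1, a_2 = 1.5, b_2 = 5, c_2 = 3.5, s_2 = 1.5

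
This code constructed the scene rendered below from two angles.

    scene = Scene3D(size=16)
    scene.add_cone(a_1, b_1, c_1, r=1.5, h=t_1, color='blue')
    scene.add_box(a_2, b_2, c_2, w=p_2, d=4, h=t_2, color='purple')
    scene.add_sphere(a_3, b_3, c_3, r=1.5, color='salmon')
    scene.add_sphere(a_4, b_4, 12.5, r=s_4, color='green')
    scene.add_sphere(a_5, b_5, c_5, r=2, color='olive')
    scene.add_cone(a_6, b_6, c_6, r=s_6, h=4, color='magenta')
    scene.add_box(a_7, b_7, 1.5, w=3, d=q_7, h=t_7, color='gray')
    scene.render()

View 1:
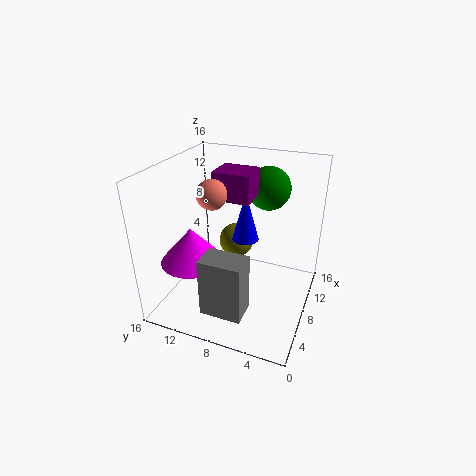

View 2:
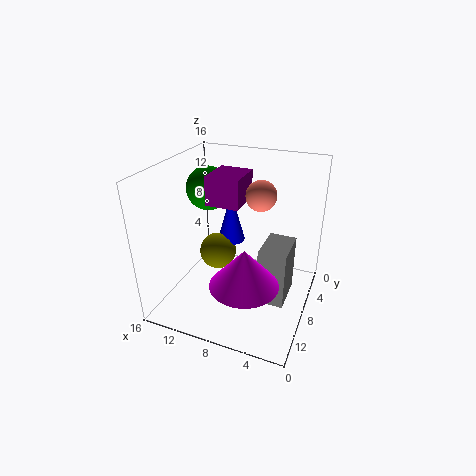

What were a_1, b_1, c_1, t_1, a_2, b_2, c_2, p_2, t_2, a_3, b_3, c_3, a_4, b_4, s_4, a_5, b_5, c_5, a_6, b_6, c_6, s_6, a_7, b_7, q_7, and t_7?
a_1 = 9
b_1 = 7.5
c_1 = 7.5
t_1 = 5.5
a_2 = 7
b_2 = 6.5
c_2 = 12.5
p_2 = 3.5
t_2 = 3
a_3 = 5
b_3 = 9.5
c_3 = 14
a_4 = 12.5
b_4 = 6
s_4 = 2.5
a_5 = 10
b_5 = 9
c_5 = 6.5
a_6 = 5.5
b_6 = 12.5
c_6 = 5.5
s_6 = 3.5
a_7 = 2
b_7 = 5.5
q_7 = 4.5
t_7 = 6.5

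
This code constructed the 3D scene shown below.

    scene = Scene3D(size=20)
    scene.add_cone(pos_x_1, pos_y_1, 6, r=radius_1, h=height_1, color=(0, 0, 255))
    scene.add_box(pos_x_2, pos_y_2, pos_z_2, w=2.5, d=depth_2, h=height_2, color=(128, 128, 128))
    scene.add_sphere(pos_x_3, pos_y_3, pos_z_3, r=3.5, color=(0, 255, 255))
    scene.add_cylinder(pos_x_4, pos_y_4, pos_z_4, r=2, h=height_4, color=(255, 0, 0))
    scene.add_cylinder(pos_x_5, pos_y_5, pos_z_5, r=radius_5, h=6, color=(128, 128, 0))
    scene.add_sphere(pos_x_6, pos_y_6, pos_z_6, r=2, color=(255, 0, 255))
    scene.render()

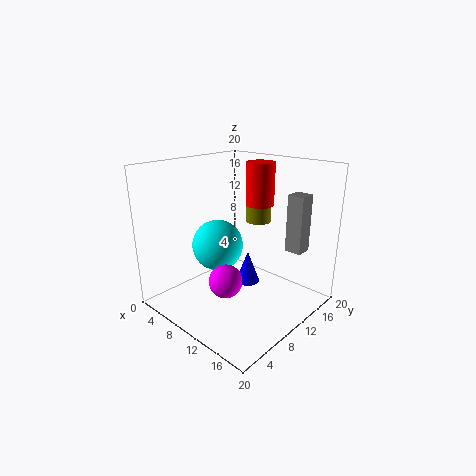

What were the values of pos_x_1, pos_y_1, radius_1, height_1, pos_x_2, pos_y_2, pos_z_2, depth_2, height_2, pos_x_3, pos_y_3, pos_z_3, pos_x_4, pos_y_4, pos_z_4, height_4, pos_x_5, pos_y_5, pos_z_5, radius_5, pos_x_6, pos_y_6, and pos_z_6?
pos_x_1 = 14; pos_y_1 = 7.5; radius_1 = 1.5; height_1 = 4; pos_x_2 = 13.5; pos_y_2 = 16.5; pos_z_2 = 7; depth_2 = 2.5; height_2 = 8.5; pos_x_3 = 8; pos_y_3 = 8; pos_z_3 = 9; pos_x_4 = 10.5; pos_y_4 = 14; pos_z_4 = 14; height_4 = 6; pos_x_5 = 7.5; pos_y_5 = 17.5; pos_z_5 = 10; radius_5 = 2; pos_x_6 = 14; pos_y_6 = 3.5; pos_z_6 = 7.5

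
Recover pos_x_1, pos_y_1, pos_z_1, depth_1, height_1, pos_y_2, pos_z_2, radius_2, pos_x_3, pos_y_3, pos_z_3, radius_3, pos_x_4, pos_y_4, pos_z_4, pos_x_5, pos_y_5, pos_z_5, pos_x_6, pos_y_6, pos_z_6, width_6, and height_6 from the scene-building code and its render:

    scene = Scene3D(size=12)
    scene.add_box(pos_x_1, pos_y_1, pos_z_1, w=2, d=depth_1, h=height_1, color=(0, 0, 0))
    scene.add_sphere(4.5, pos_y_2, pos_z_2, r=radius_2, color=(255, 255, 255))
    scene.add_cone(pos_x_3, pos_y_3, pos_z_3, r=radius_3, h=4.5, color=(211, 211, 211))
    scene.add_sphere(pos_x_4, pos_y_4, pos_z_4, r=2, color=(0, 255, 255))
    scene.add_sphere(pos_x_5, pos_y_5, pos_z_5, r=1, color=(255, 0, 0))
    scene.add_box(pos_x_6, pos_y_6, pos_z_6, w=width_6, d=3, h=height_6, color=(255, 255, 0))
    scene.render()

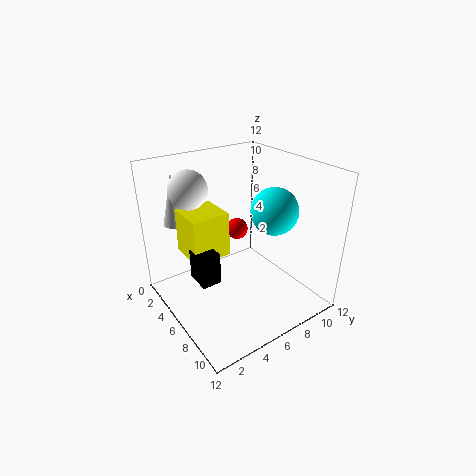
pos_x_1 = 6
pos_y_1 = 1.5
pos_z_1 = 4
depth_1 = 1.5
height_1 = 2.5
pos_y_2 = 2.5
pos_z_2 = 10.5
radius_2 = 1.5
pos_x_3 = 1.5
pos_y_3 = 2.5
pos_z_3 = 6.5
radius_3 = 1
pos_x_4 = 7
pos_y_4 = 9
pos_z_4 = 8
pos_x_5 = 3
pos_y_5 = 8
pos_z_5 = 5
pos_x_6 = 4
pos_y_6 = 1.5
pos_z_6 = 5.5
width_6 = 3
height_6 = 3.5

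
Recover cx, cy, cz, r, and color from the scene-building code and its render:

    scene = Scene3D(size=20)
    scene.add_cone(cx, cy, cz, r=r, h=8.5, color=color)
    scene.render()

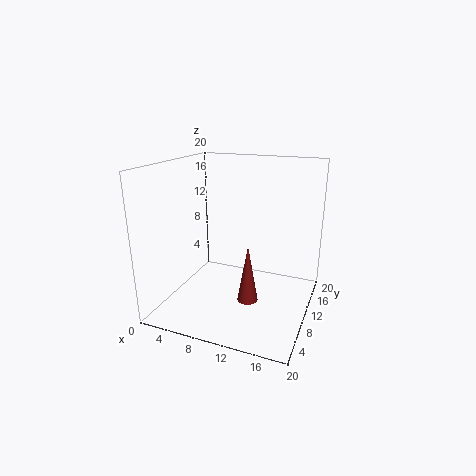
cx = 11.5
cy = 10
cz = 0.5
r = 1.5
color = 'brown'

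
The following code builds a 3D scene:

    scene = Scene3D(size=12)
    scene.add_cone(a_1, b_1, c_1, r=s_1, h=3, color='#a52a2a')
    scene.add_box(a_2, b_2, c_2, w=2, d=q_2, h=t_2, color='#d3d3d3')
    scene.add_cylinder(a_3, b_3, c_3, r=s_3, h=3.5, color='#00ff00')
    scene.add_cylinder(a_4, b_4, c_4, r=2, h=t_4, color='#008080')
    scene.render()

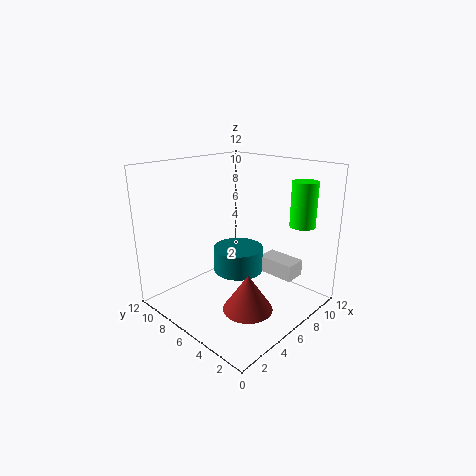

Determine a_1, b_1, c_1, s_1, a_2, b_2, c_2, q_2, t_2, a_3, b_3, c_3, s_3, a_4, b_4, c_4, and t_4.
a_1 = 4.5; b_1 = 3.5; c_1 = 1; s_1 = 2; a_2 = 9.5; b_2 = 3; c_2 = 1.5; q_2 = 3.5; t_2 = 1.5; a_3 = 8.5; b_3 = 1.5; c_3 = 7.5; s_3 = 1; a_4 = 5.5; b_4 = 5.5; c_4 = 3.5; t_4 = 2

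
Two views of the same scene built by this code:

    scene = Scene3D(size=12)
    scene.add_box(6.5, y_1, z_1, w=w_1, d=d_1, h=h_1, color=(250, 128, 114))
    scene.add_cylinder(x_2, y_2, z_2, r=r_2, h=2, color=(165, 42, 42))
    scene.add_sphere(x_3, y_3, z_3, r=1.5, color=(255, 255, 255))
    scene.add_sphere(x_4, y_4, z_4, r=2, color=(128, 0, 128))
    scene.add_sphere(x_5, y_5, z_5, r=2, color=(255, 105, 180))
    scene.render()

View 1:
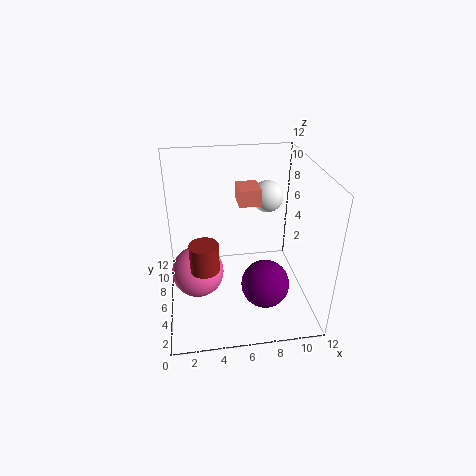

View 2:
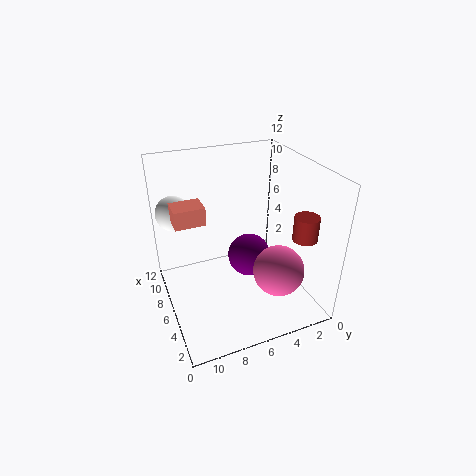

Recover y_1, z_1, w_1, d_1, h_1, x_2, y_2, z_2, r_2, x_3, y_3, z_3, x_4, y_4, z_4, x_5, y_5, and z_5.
y_1 = 8.5, z_1 = 7.5, w_1 = 2, d_1 = 2.5, h_1 = 1.5, x_2 = 3, y_2 = 1.5, z_2 = 6.5, r_2 = 1, x_3 = 9.5, y_3 = 10.5, z_3 = 7.5, x_4 = 8, y_4 = 4, z_4 = 2.5, x_5 = 2.5, y_5 = 4, z_5 = 4.5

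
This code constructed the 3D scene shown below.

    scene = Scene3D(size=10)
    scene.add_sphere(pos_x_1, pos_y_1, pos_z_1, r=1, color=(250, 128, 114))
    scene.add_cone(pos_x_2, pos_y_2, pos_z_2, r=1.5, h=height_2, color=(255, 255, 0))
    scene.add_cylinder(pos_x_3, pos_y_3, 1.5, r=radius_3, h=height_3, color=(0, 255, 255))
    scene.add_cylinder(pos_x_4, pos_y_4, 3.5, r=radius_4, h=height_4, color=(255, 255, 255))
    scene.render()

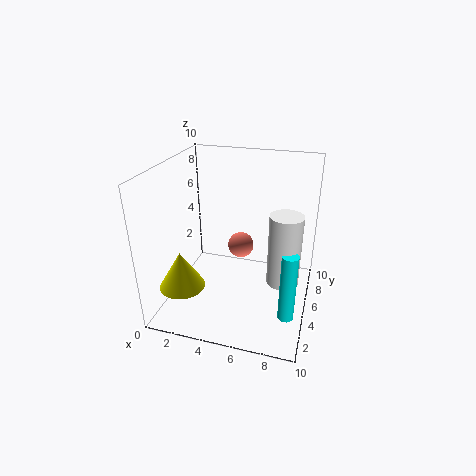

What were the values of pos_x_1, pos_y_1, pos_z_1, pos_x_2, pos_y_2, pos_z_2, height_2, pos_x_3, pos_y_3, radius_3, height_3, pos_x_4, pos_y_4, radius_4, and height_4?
pos_x_1 = 4.5, pos_y_1 = 7.5, pos_z_1 = 3, pos_x_2 = 2, pos_y_2 = 2, pos_z_2 = 2.5, height_2 = 2.5, pos_x_3 = 9, pos_y_3 = 2, radius_3 = 0.5, height_3 = 4.5, pos_x_4 = 8.5, pos_y_4 = 3, radius_4 = 1, height_4 = 4.5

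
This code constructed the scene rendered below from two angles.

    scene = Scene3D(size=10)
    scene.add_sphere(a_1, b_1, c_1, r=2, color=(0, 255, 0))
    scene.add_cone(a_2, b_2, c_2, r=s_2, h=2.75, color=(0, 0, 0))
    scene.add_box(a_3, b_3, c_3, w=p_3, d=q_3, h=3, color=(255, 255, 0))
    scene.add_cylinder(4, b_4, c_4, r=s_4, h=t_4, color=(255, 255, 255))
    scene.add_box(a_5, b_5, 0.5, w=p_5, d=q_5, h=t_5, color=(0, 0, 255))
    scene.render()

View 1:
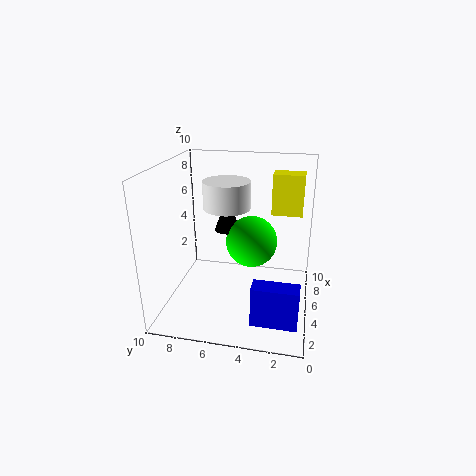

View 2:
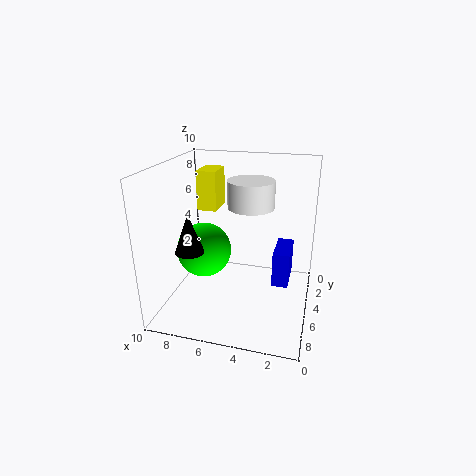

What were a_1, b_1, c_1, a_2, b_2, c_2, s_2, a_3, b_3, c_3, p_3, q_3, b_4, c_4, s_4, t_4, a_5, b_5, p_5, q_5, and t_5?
a_1 = 7.75
b_1 = 4.5
c_1 = 3.5
a_2 = 8
b_2 = 6.5
c_2 = 4.25
s_2 = 1
a_3 = 7.25
b_3 = 0.75
c_3 = 6
p_3 = 1.5
q_3 = 2.25
b_4 = 5.5
c_4 = 7.5
s_4 = 1.5
t_4 = 1.75
a_5 = 1.5
b_5 = 0.5
p_5 = 1.25
q_5 = 3
t_5 = 2.75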